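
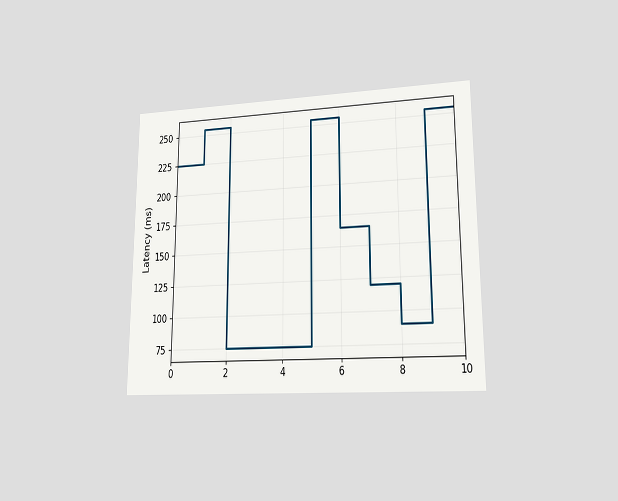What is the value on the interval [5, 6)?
The chart is viewed at a slight angle. On [5, 6) the step sits at 255ms.

255ms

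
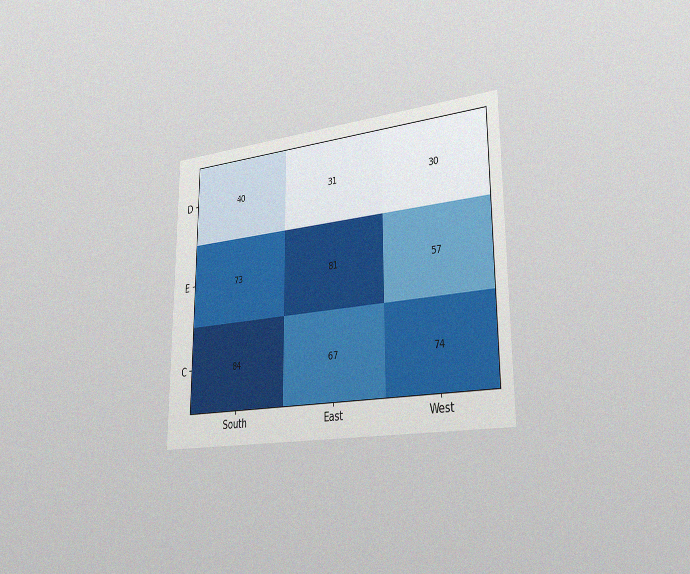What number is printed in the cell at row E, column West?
57

The chart is viewed slightly from the right, with some photo noise. The (E, West) cell reads 57.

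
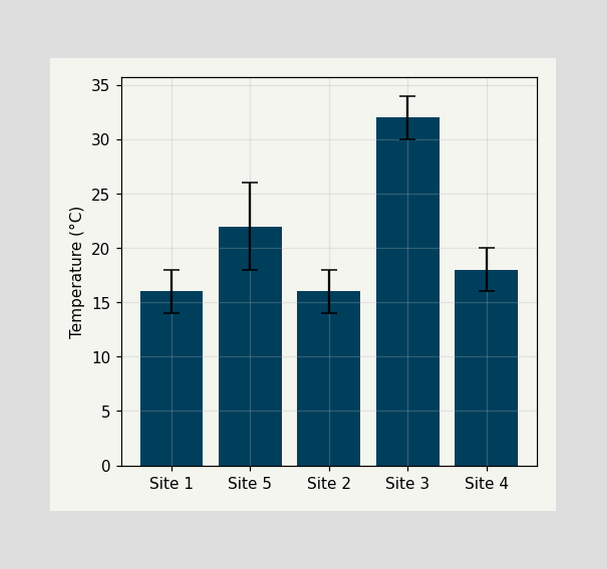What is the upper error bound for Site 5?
The Site 5 bar's upper whisker reaches 26°C.

26°C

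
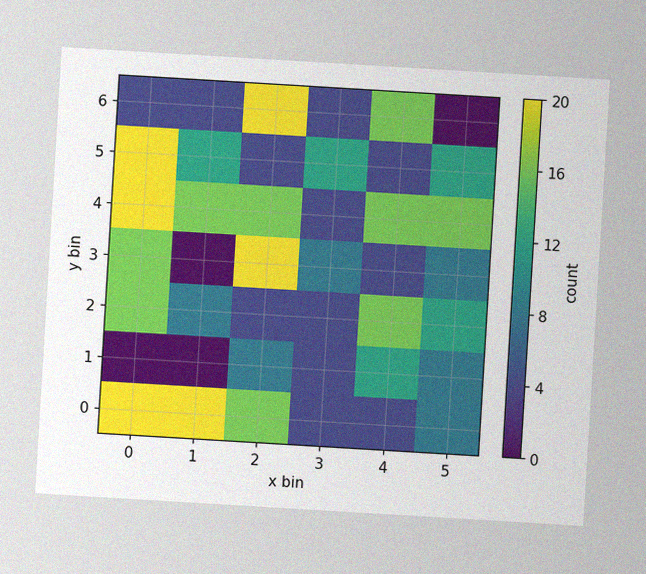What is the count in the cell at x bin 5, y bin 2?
12

The chart is tilted about 3° clockwise, with some photo noise. Matching the cell (5, 2) against the colorbar gives 12.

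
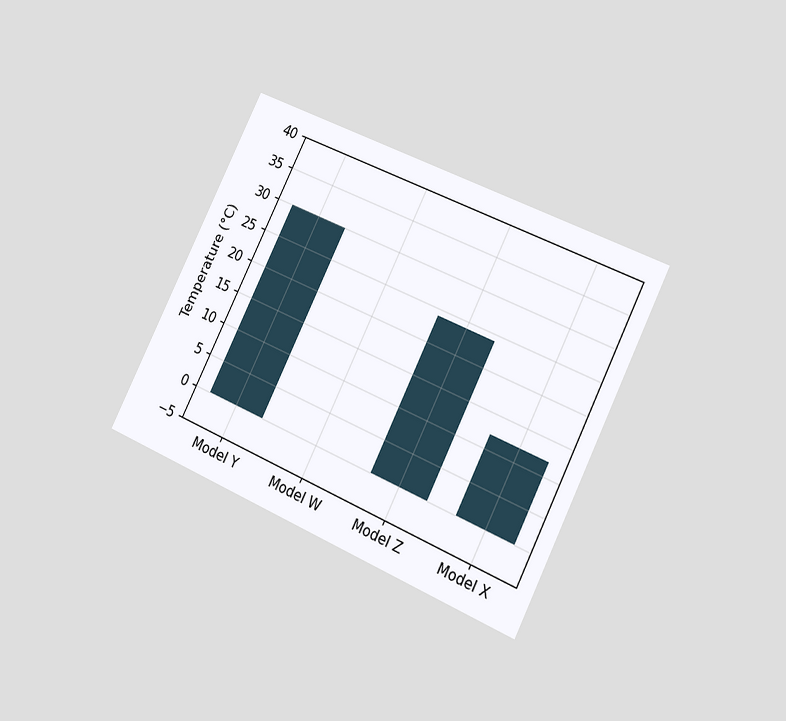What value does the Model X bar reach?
12°C

The chart is tilted about 26° clockwise and viewed slightly from the right. Reading along the chart's y-axis, the Model X bar reaches 12°C.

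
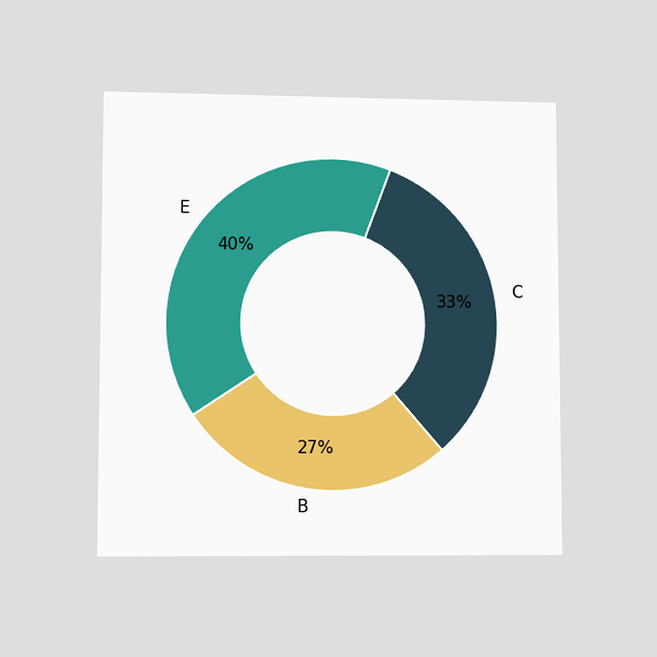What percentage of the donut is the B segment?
27%

The chart is viewed at a slight angle. The B segment takes up 27% of the ring.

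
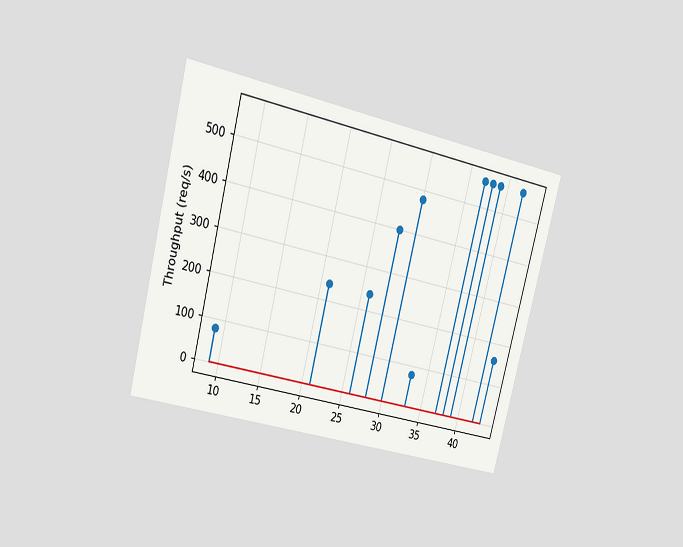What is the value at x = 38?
The chart is tilted about 14° clockwise and viewed at a slight angle. The stem at x=38 reaches 560req/s.

560req/s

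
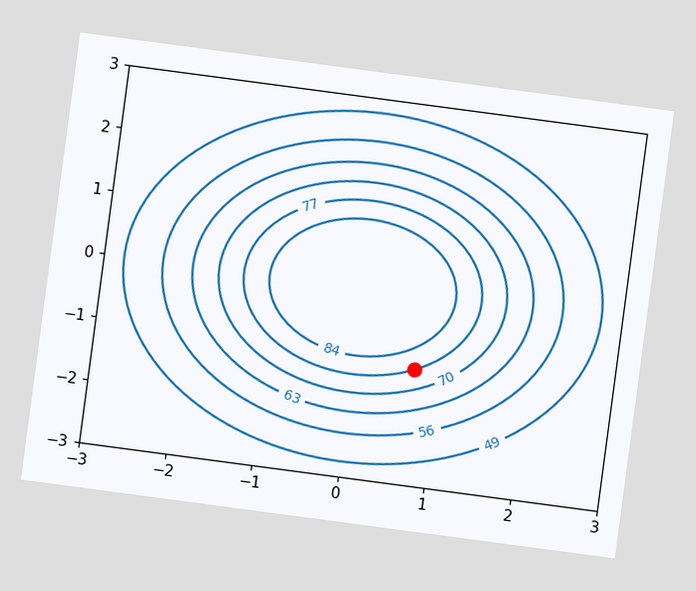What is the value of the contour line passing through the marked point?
77

The chart is tilted about 8° clockwise. The marked point sits on the contour labelled 77.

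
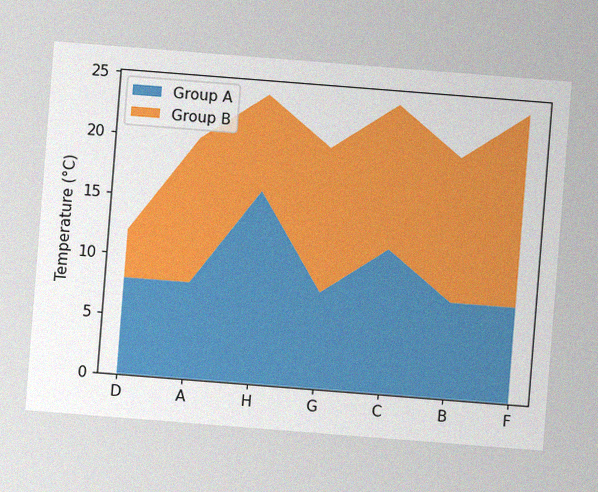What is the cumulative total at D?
The chart is tilted about 4° clockwise, with some photo noise. The stacked total at D reaches 12°C.

12°C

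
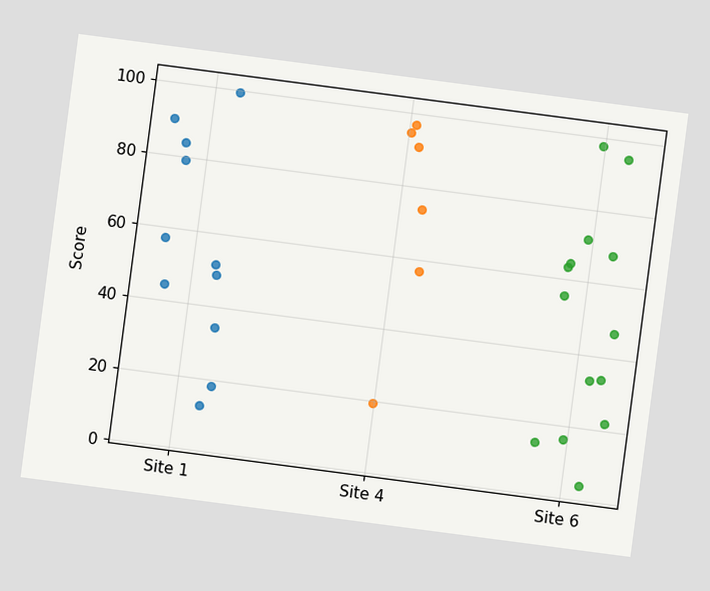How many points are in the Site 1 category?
The chart is tilted about 7° clockwise. Counting the markers in the Site 1 column gives 11.

11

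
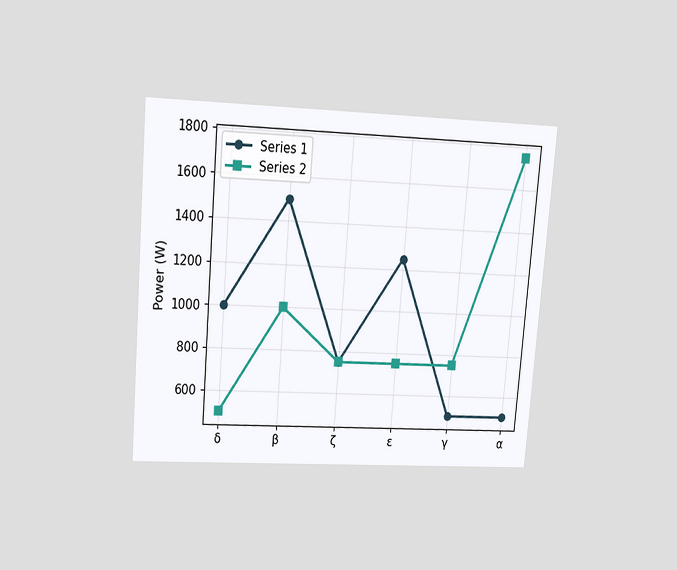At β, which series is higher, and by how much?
Series 1, by 500W

The chart is tilted about 5° clockwise and viewed slightly from above. At β, Series 1 sits above the other line by 500W.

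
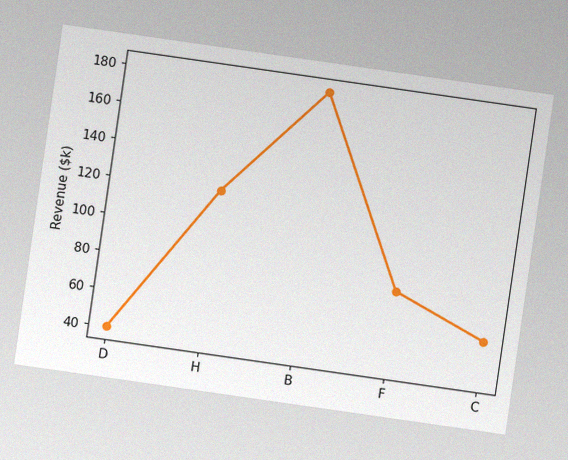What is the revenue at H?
$120k

The chart is tilted about 8° clockwise, with some photo noise. At H, the line is at $120k.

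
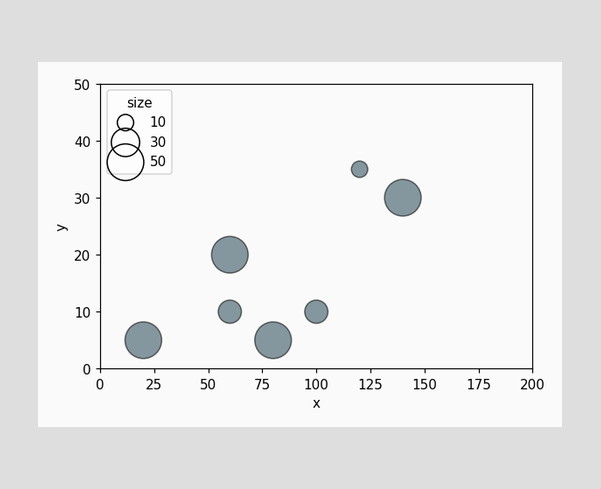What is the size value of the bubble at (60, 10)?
Matching the bubble at (60, 10) against the size legend gives 20.

20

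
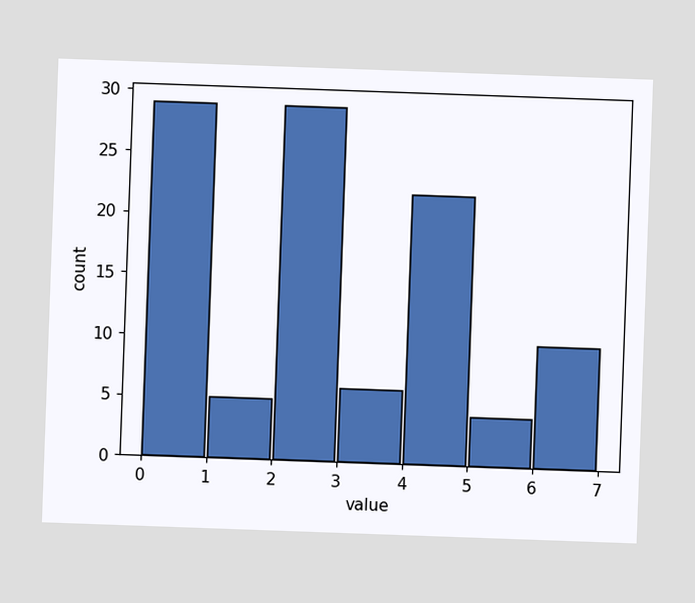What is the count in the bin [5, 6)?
4

The chart is tilted about 2° clockwise. The [5, 6) bin has height 4.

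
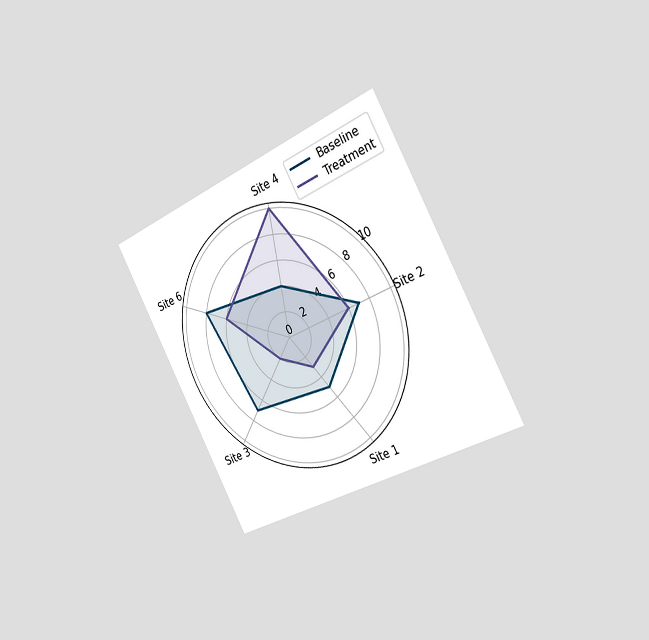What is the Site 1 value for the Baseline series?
5

The chart is tilted about 29° counter-clockwise and viewed slightly from the right. On the Site 1 axis, Baseline reaches 5.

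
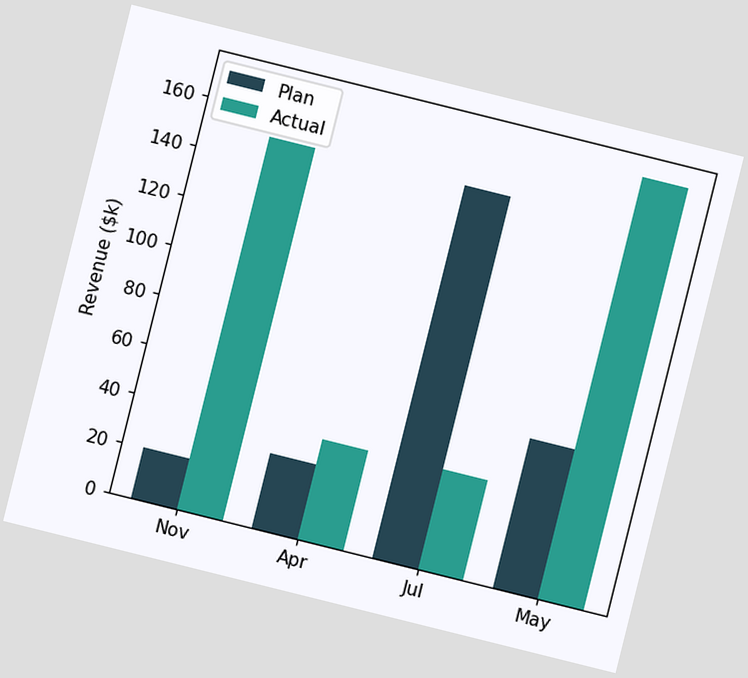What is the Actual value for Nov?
$150k

The chart is tilted about 14° clockwise. The Actual bar at Nov reaches $150k on the y-axis.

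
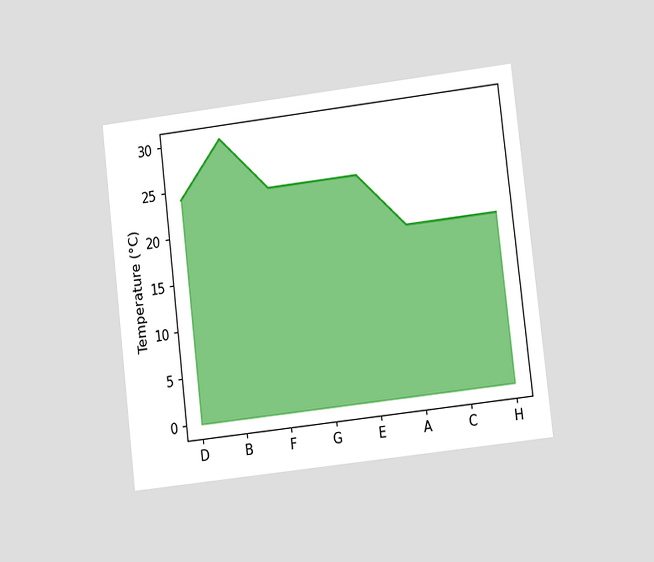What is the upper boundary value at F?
24°C

The chart is tilted about 7° counter-clockwise and viewed at a slight angle. At F the upper boundary is at 24°C.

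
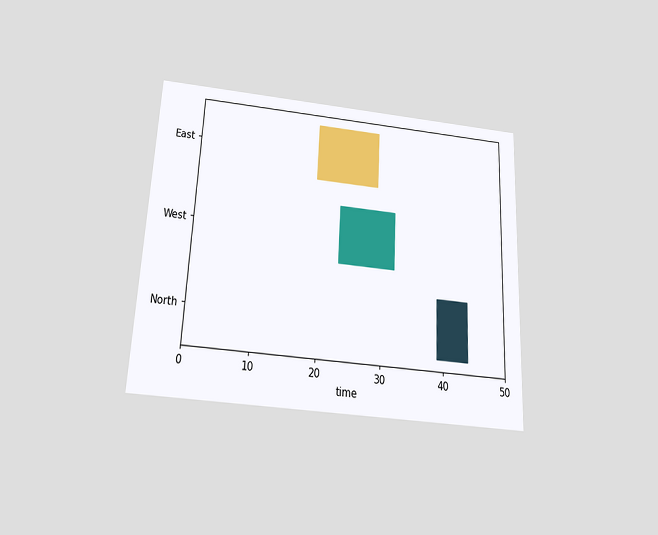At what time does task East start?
19

The chart is tilted about 3° clockwise and viewed slightly from below. The East bar begins at t=19.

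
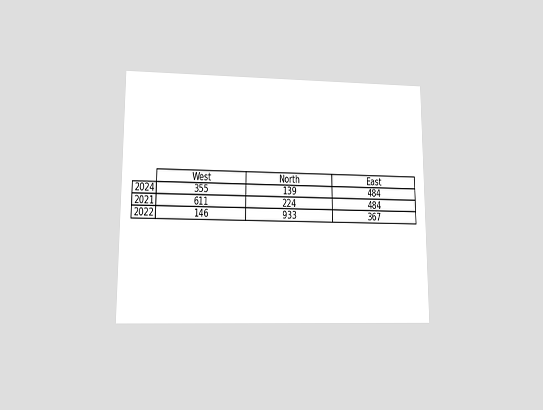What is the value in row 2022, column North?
933

The chart is viewed at a slight angle. The (2022, North) cell reads 933.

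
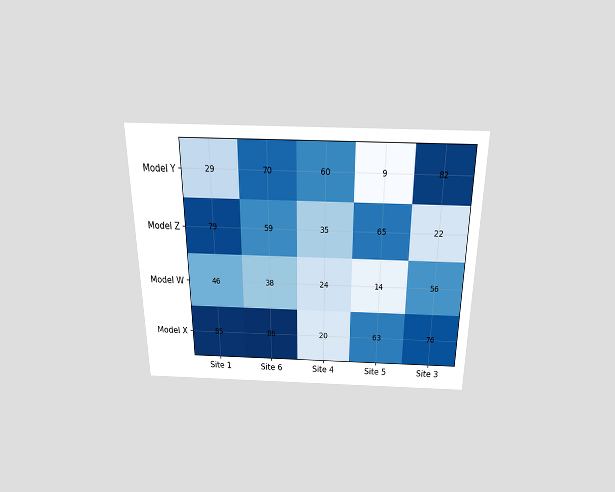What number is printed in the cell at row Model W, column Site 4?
24

The chart is viewed slightly from above. The (Model W, Site 4) cell reads 24.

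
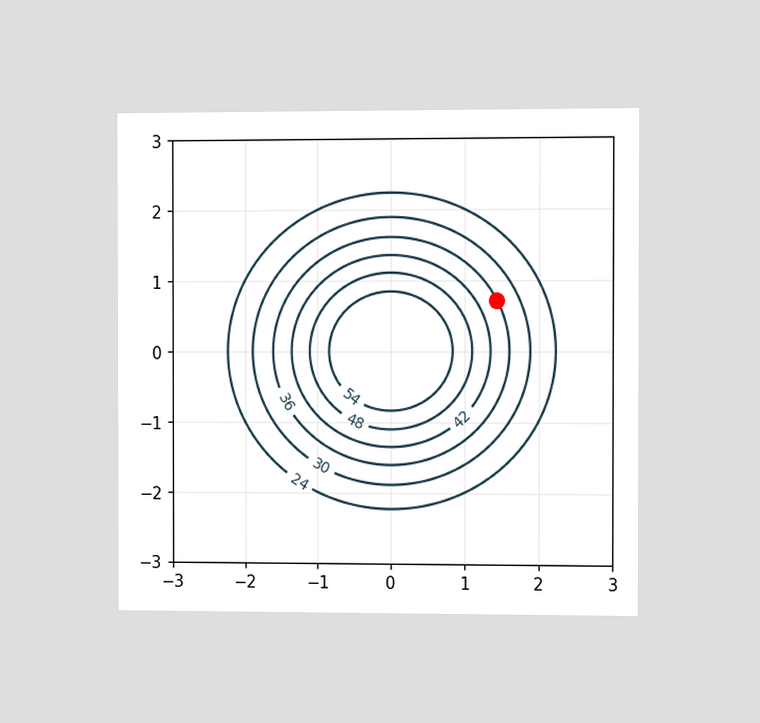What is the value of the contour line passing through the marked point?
The chart is viewed at a slight angle. The marked point sits on the contour labelled 36.

36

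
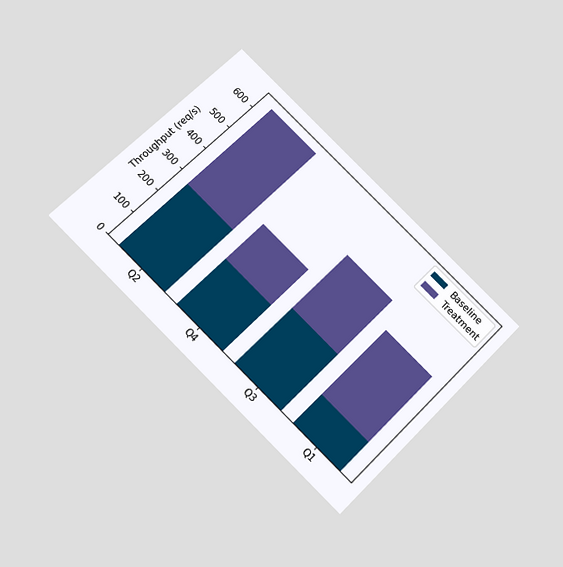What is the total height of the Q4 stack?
360req/s

The chart is tilted about 45° clockwise and viewed slightly from below. The Q4 stack's top reaches 360req/s on the y-axis.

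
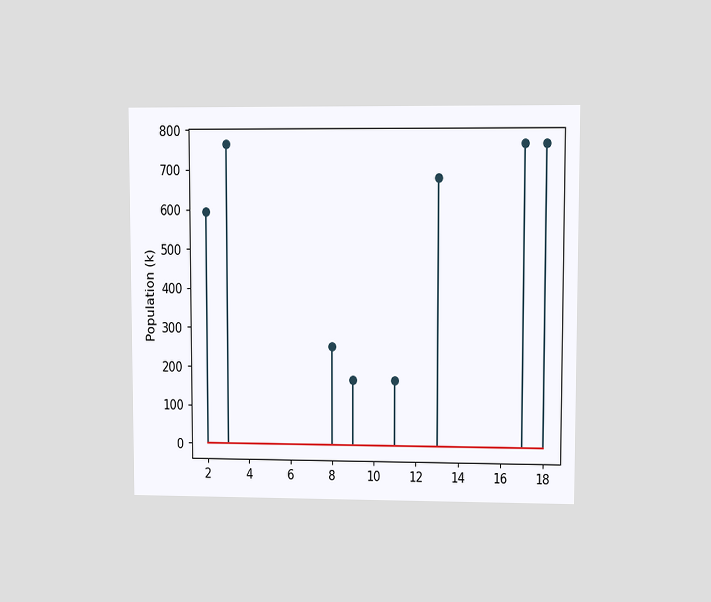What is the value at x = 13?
680k

The chart is viewed at a slight angle. The stem at x=13 reaches 680k.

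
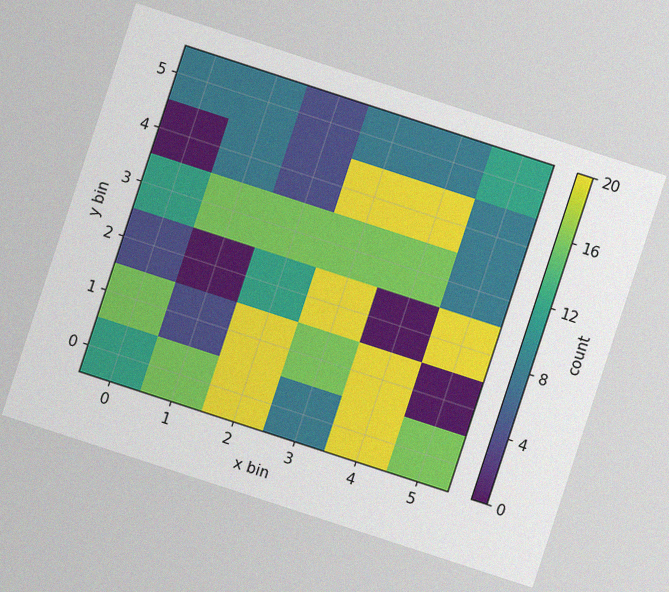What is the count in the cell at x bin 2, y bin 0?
The chart is tilted about 18° clockwise, with some photo noise. Matching the cell (2, 0) against the colorbar gives 20.

20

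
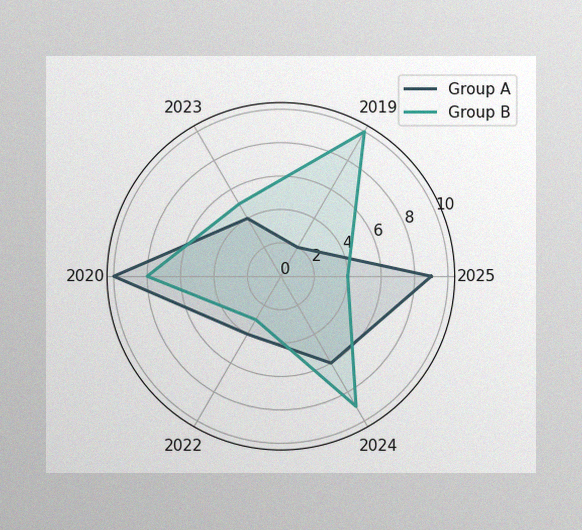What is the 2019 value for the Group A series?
2

The image has some photo noise and uneven lighting. On the 2019 axis, Group A reaches 2.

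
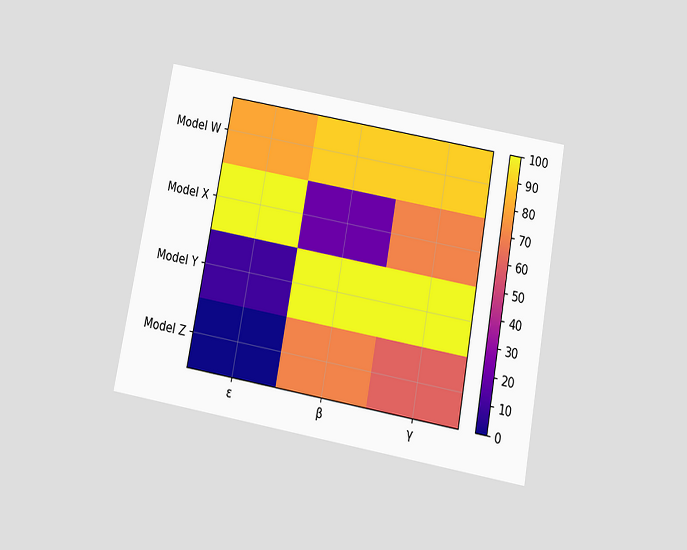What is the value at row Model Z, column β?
The chart is tilted about 10° clockwise and viewed slightly from below. Matching cell (Model Z, β) against the colorbar gives 70.

70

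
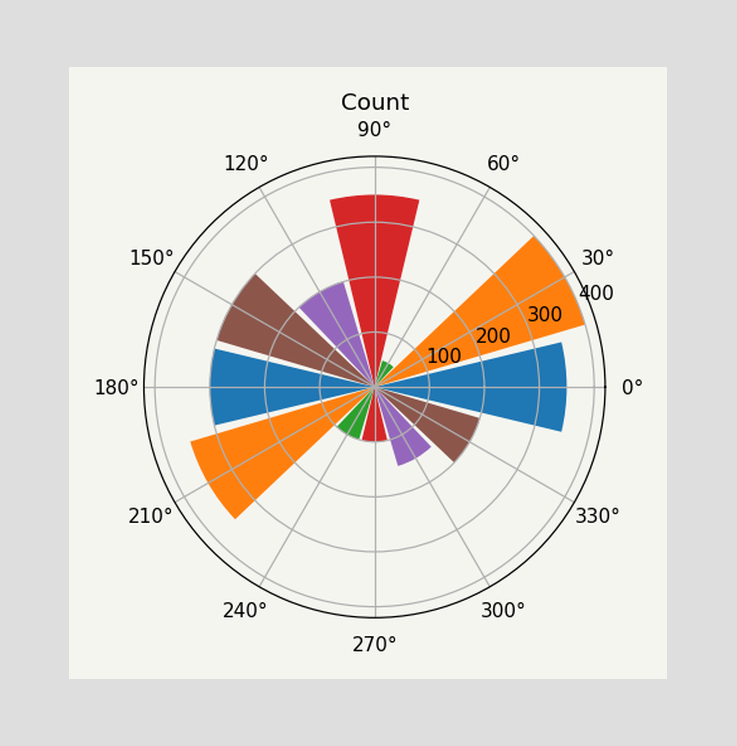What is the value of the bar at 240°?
The bar at 240° reaches 100 on the radial axis.

100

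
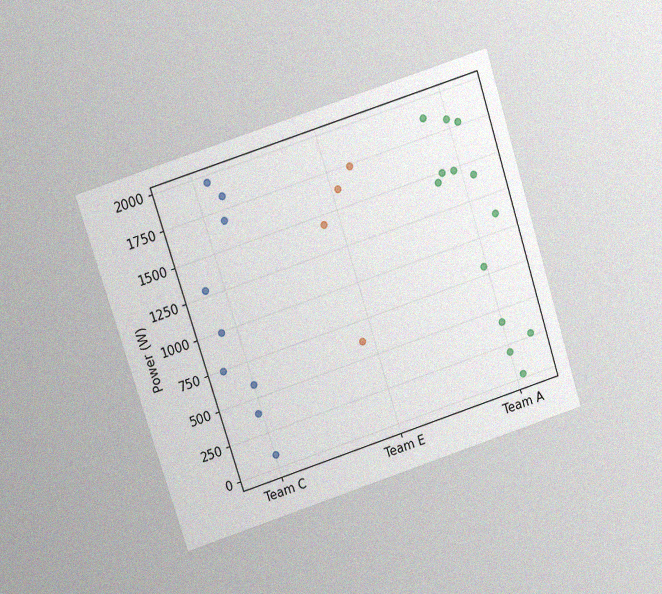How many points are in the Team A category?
The chart is tilted about 18° counter-clockwise and viewed at a slight angle, with some photo noise. Counting the markers in the Team A column gives 13.

13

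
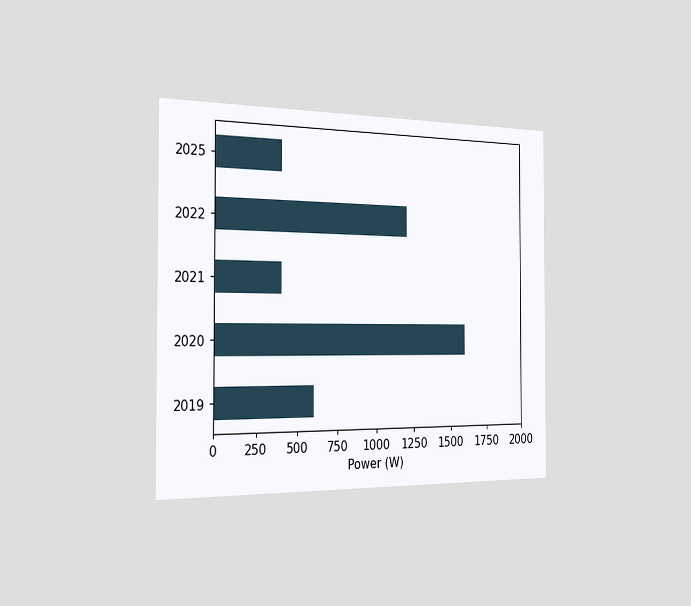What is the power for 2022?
1200W

The chart is viewed slightly from the left. Reading along the chart's x-axis, the 2022 bar reaches 1200W.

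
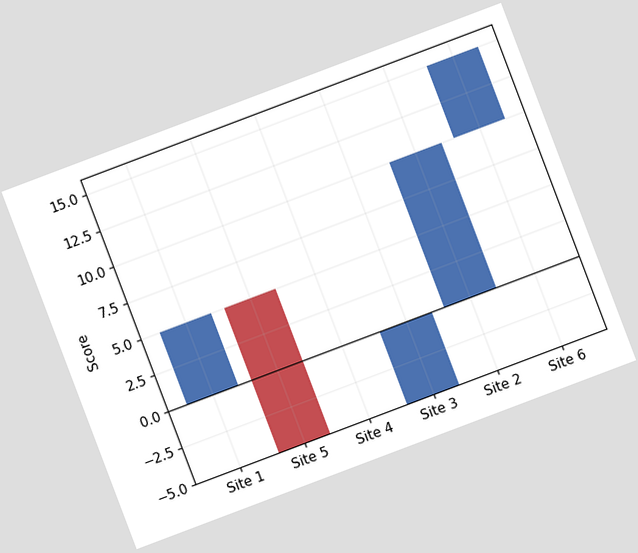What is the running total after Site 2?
The chart is tilted about 21° counter-clockwise. After Site 2 the running total reaches 10.

10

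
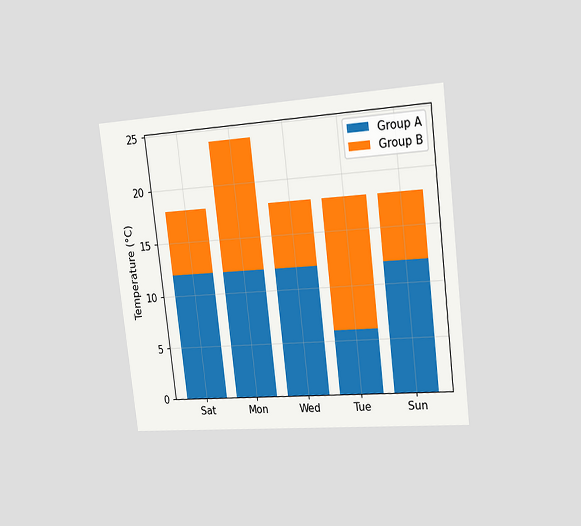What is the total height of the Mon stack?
24°C

The chart is tilted about 7° counter-clockwise and viewed slightly from the right. The Mon stack's top reaches 24°C on the y-axis.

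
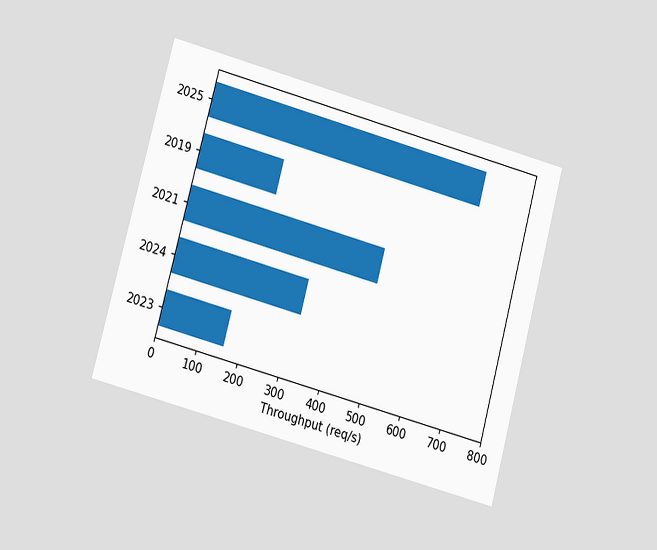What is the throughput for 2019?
200req/s

The chart is tilted about 15° clockwise and viewed at a slight angle. Reading along the chart's x-axis, the 2019 bar reaches 200req/s.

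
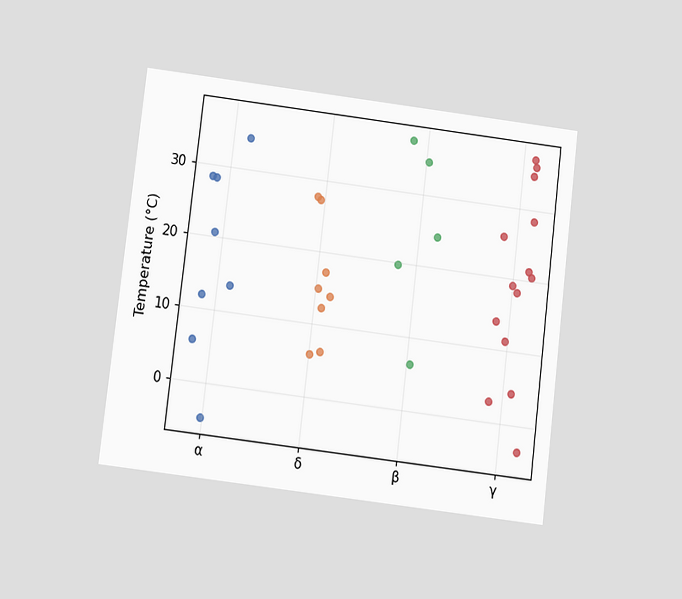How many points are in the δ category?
The chart is tilted about 7° clockwise and viewed slightly from below. Counting the markers in the δ column gives 8.

8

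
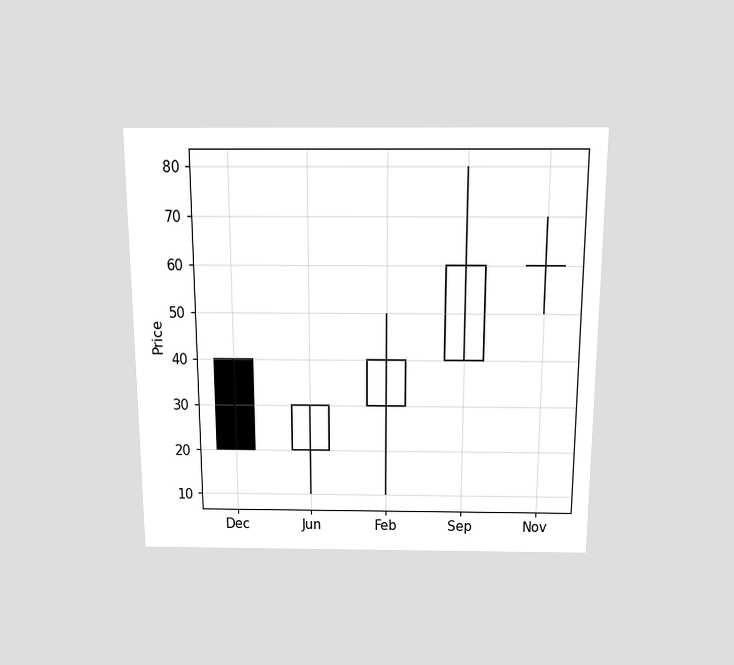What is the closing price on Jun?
30

The chart is viewed slightly from above. The Jun candle closes at 30.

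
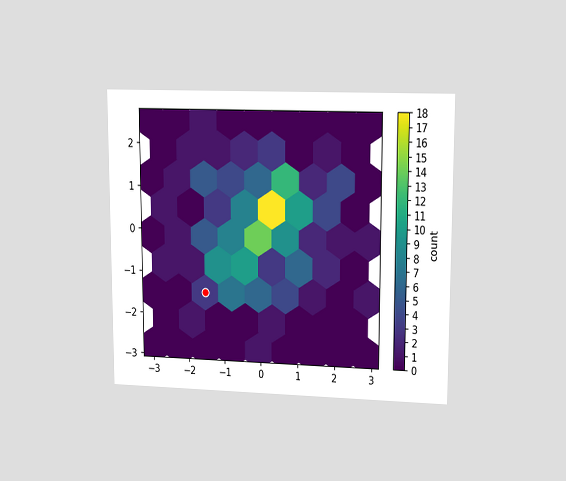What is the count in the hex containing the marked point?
3

The chart is viewed at a slight angle. The marked hex reads 3 on the colorbar.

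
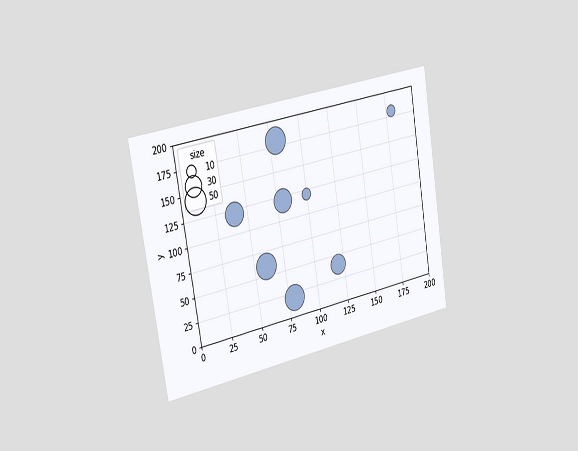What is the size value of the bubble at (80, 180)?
The chart is tilted about 9° counter-clockwise and viewed slightly from the left. Matching the bubble at (80, 180) against the size legend gives 50.

50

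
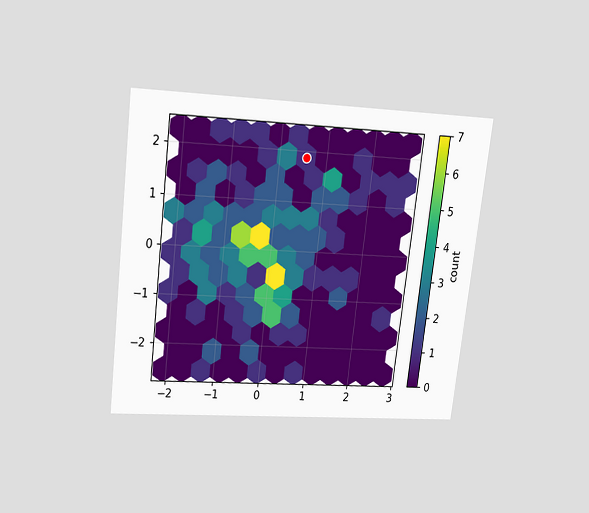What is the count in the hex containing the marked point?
1

The chart is tilted about 7° clockwise and viewed slightly from above. The marked hex reads 1 on the colorbar.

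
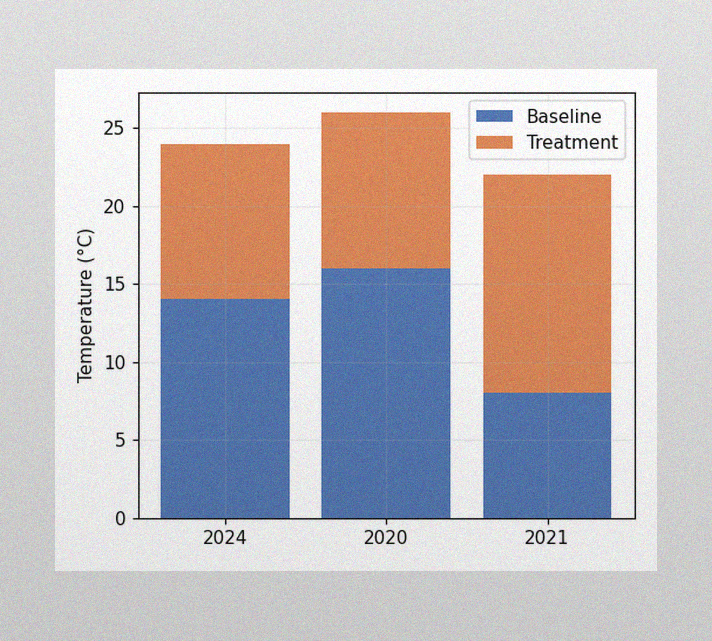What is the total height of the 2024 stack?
24°C

The image has some photo noise and uneven lighting. The 2024 stack's top reaches 24°C on the y-axis.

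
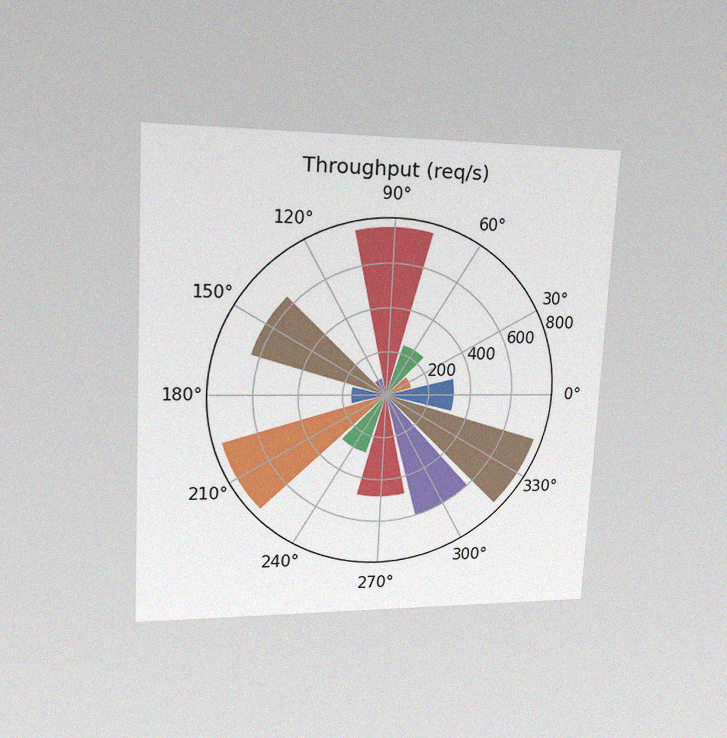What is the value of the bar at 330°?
The chart is tilted about 3° clockwise and viewed at a slight angle, with some photo noise. The bar at 330° reaches 760req/s on the radial axis.

760req/s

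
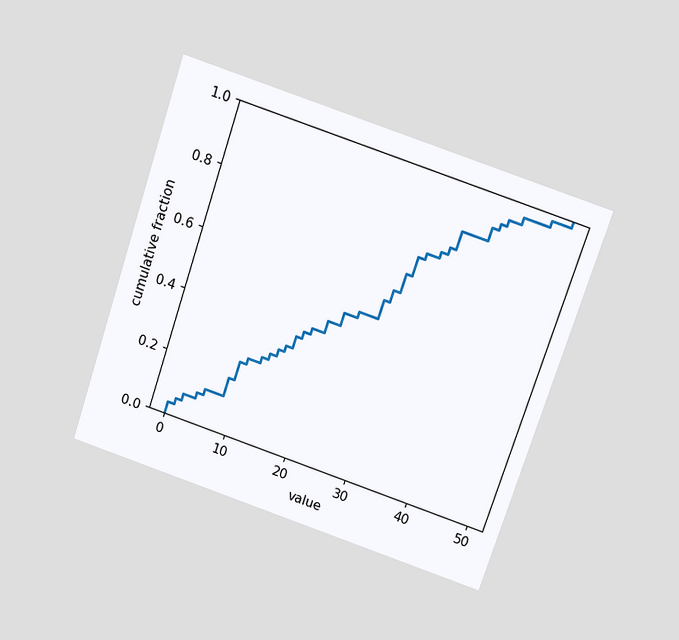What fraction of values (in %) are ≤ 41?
The chart is tilted about 18° clockwise and viewed slightly from above. At x=41 the ECDF step is at 94%.

94%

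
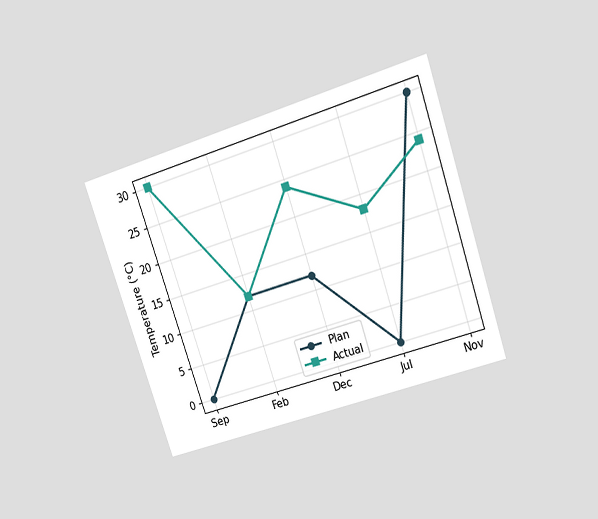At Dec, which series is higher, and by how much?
The chart is tilted about 19° counter-clockwise and viewed slightly from above. At Dec, Actual sits above the other line by 12°C.

Actual, by 12°C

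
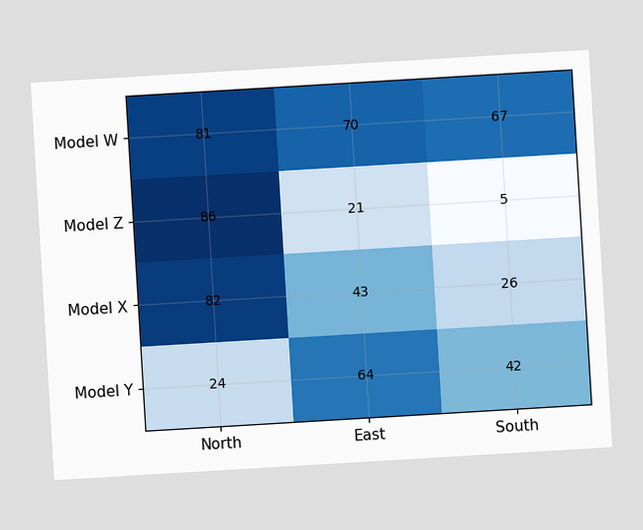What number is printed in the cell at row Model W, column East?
70

The chart is tilted about 3° counter-clockwise. The (Model W, East) cell reads 70.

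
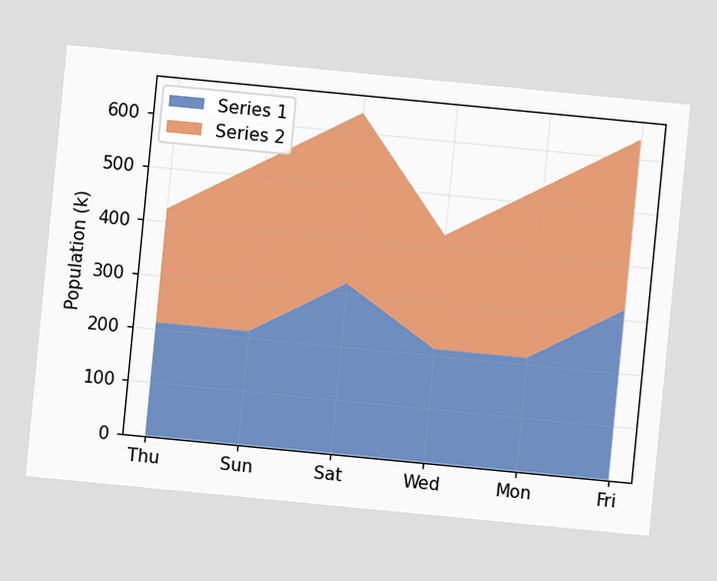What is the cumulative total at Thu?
424k

The chart is tilted about 5° clockwise. The stacked total at Thu reaches 424k.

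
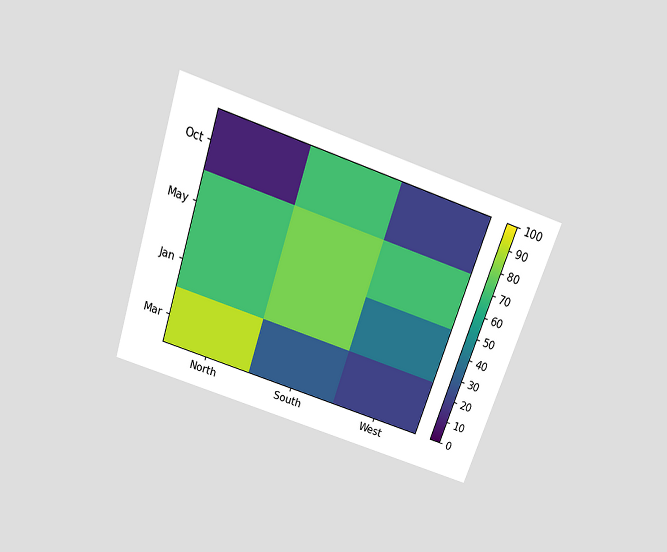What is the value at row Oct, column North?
10

The chart is tilted about 18° clockwise and viewed slightly from above. Matching cell (Oct, North) against the colorbar gives 10.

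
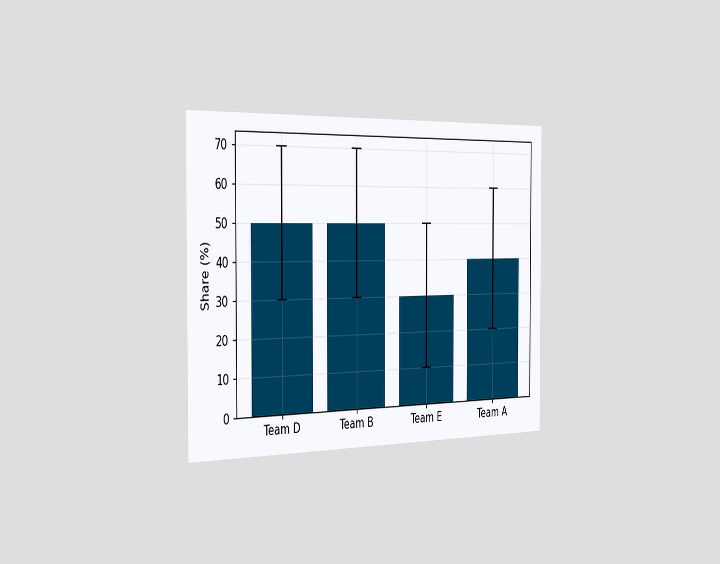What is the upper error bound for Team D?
70%

The chart is viewed slightly from the left. The Team D bar's upper whisker reaches 70%.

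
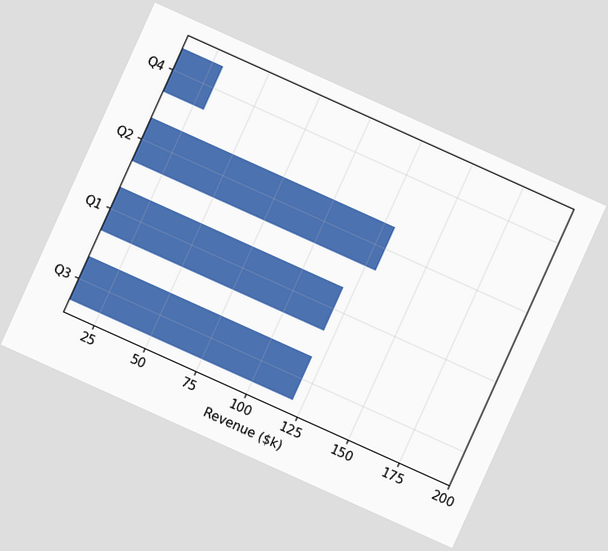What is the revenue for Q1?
The chart is tilted about 24° clockwise. Reading along the chart's x-axis, the Q1 bar reaches $120k.

$120k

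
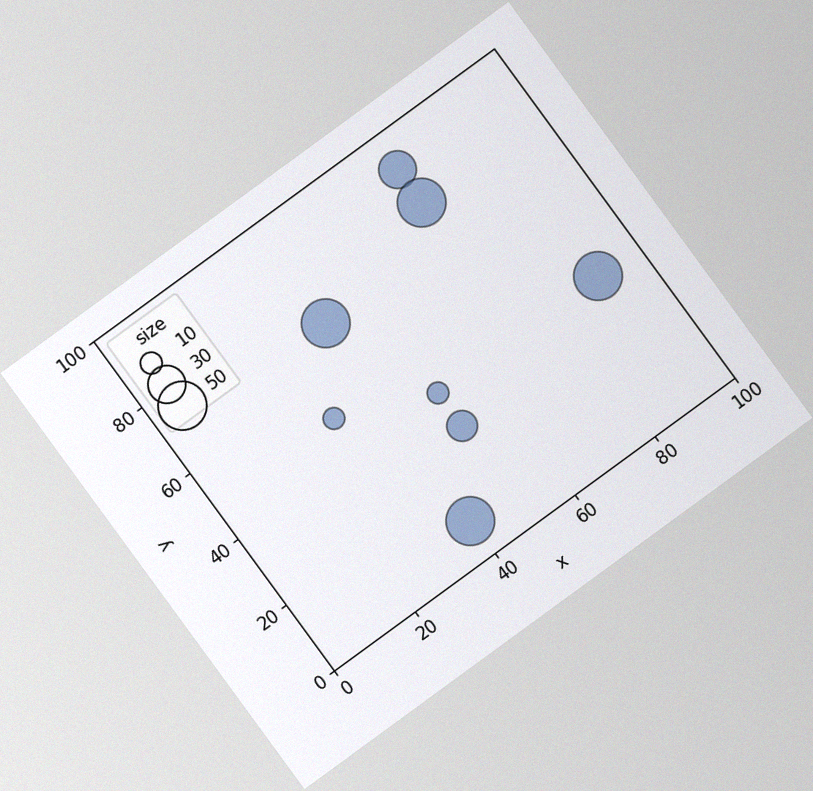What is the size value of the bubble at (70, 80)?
The chart is tilted about 36° counter-clockwise, with some photo noise. Matching the bubble at (70, 80) against the size legend gives 50.

50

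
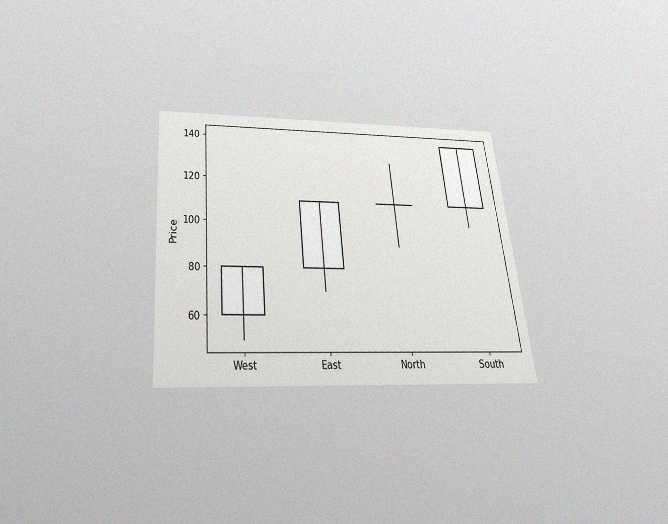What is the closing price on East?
110

The chart is tilted about 6° counter-clockwise and viewed slightly from below, with some photo noise. The East candle closes at 110.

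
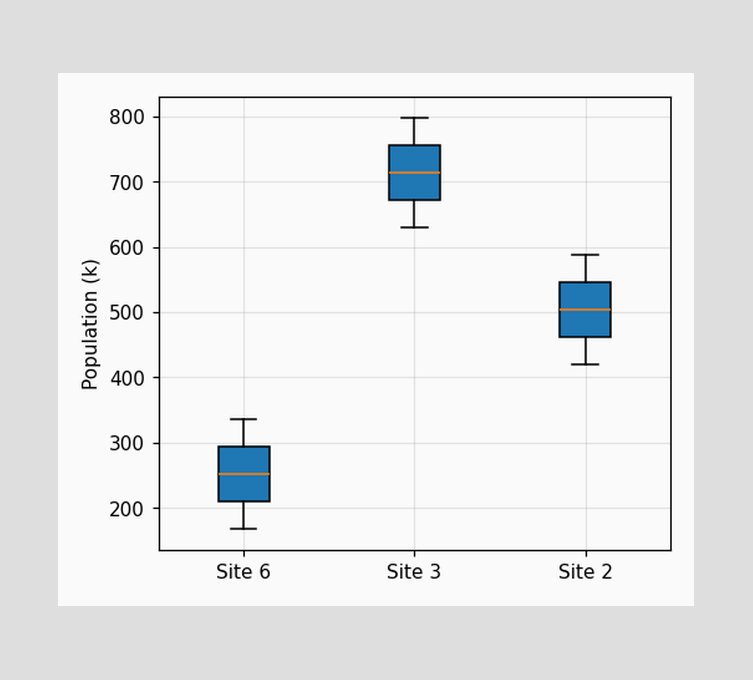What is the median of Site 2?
The median line in the Site 2 box sits at 504k.

504k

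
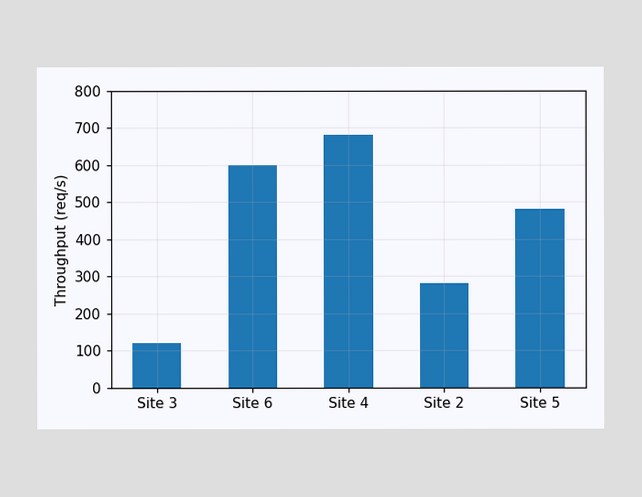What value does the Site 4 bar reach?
Reading along the chart's y-axis, the Site 4 bar reaches 680req/s.

680req/s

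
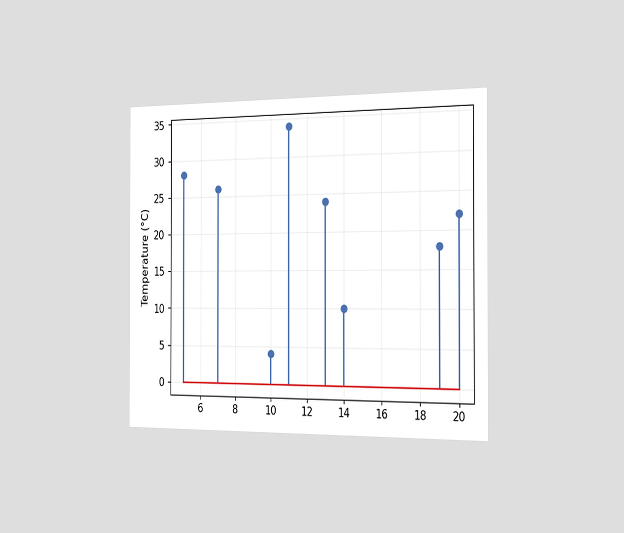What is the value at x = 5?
The chart is viewed slightly from the right. The stem at x=5 reaches 28°C.

28°C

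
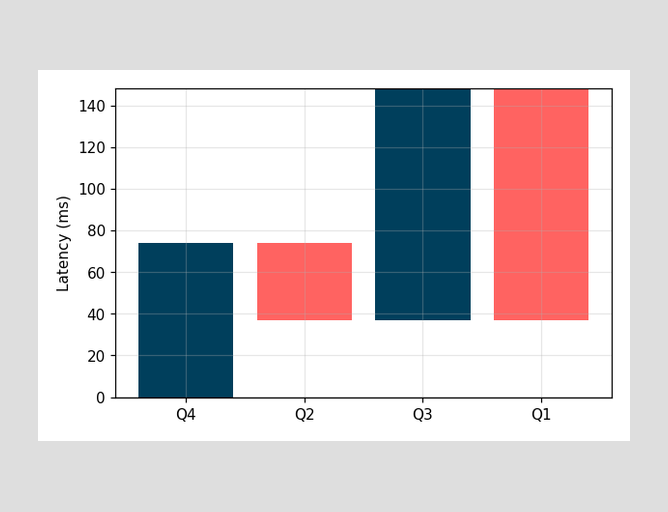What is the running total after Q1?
37ms

After Q1 the running total reaches 37ms.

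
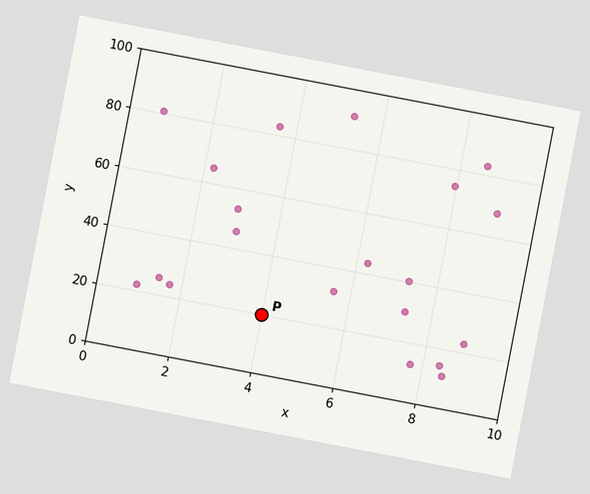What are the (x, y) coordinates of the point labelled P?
(4, 20)

The chart is tilted about 11° clockwise. Following the gridlines from P to each axis, P sits at (4, 20).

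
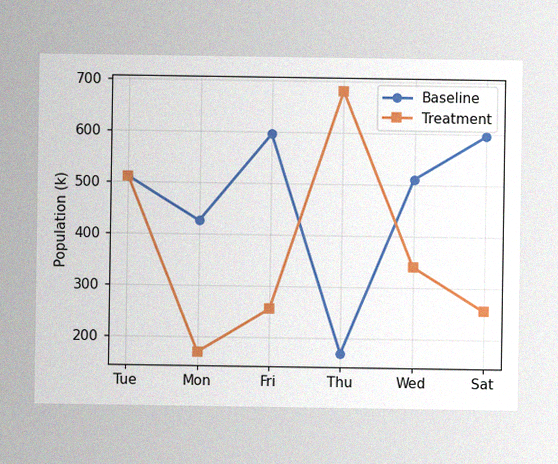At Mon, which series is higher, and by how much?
The image has some photo noise and uneven lighting. At Mon, Baseline sits above the other line by 255k.

Baseline, by 255k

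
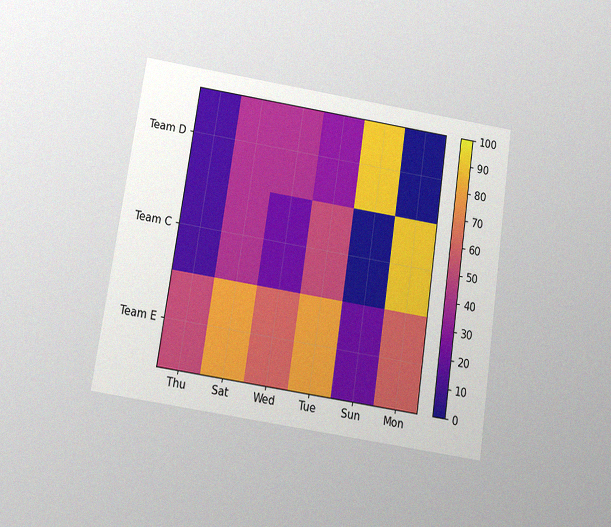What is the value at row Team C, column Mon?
90

The chart is tilted about 8° clockwise and viewed slightly from below, with some photo noise. Matching cell (Team C, Mon) against the colorbar gives 90.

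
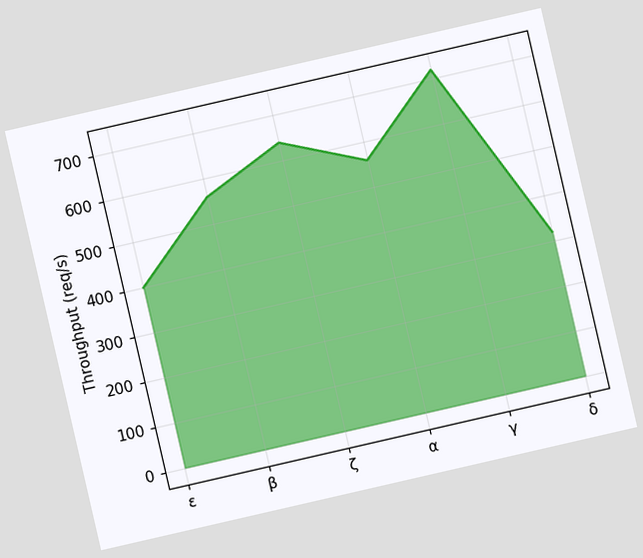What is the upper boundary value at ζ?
640req/s

The chart is tilted about 13° counter-clockwise. At ζ the upper boundary is at 640req/s.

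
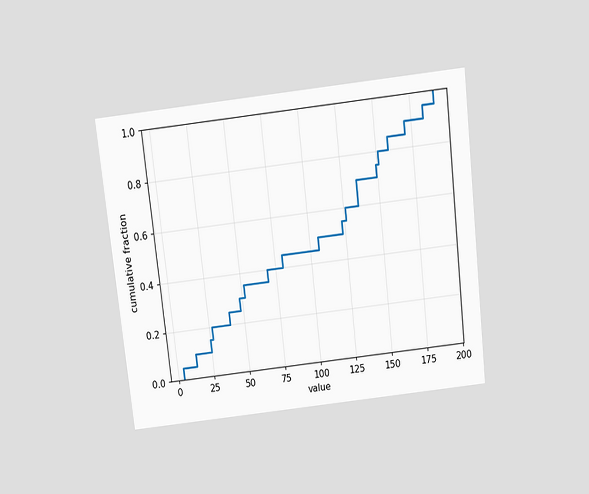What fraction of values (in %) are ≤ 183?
95%

The chart is tilted about 7° counter-clockwise and viewed slightly from above. At x=183 the ECDF step is at 95%.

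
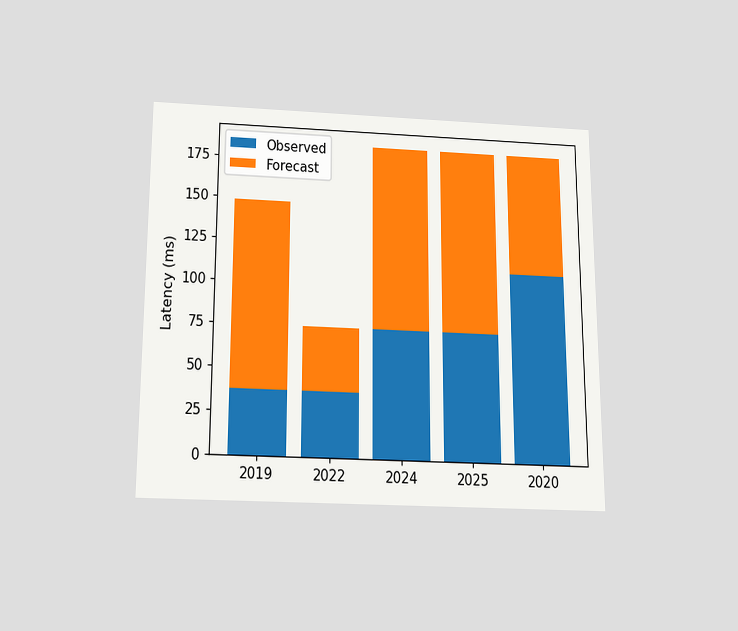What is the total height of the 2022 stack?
The chart is viewed slightly from below. The 2022 stack's top reaches 74ms on the y-axis.

74ms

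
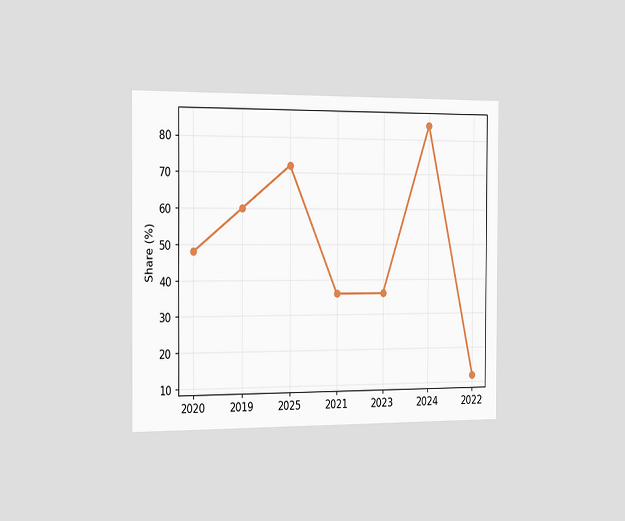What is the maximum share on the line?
84%

The chart is viewed slightly from the left. The highest point is at 2024, and reading across to the y-axis gives 84%.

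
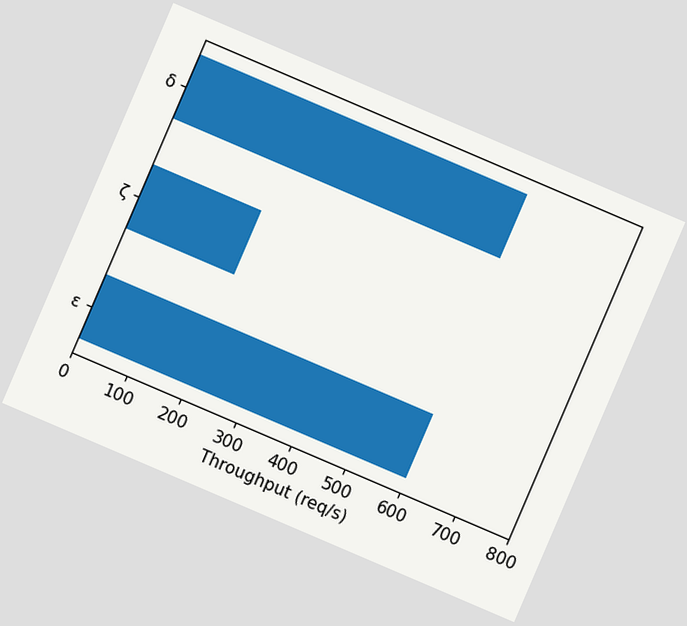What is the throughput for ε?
600req/s

The chart is tilted about 23° clockwise. Reading along the chart's x-axis, the ε bar reaches 600req/s.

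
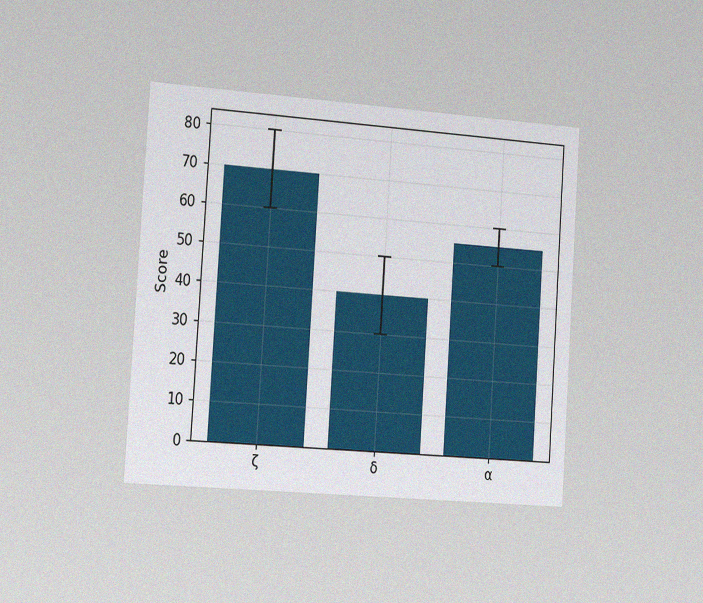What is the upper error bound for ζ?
80

The chart is tilted about 4° clockwise and viewed slightly from the left, with some photo noise. The ζ bar's upper whisker reaches 80.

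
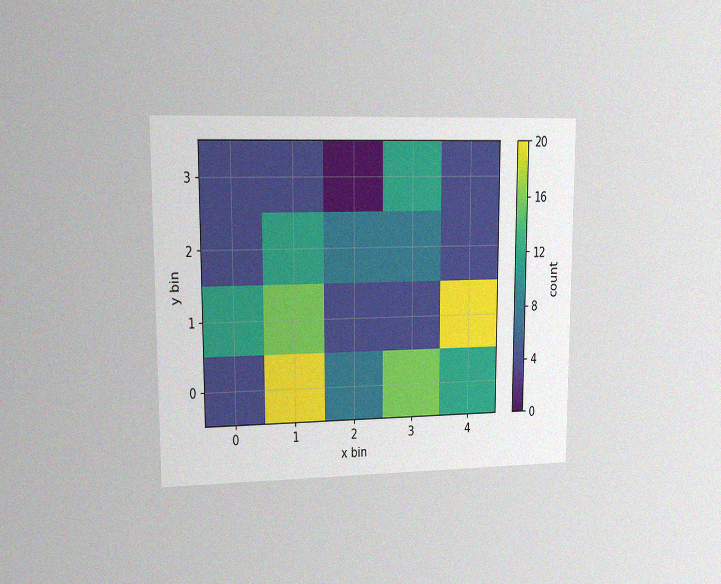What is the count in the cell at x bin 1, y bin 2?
12

The chart is viewed at a slight angle, with some photo noise. Matching the cell (1, 2) against the colorbar gives 12.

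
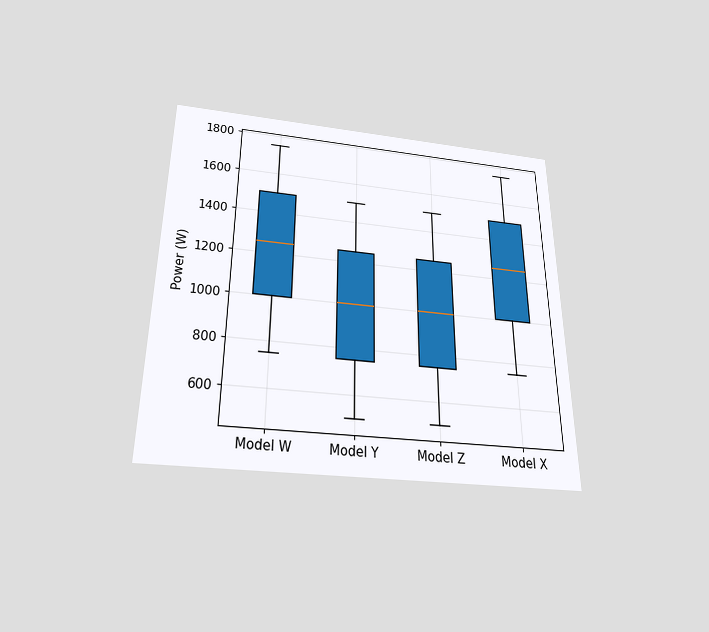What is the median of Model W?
1250W

The chart is viewed slightly from below. The median line in the Model W box sits at 1250W.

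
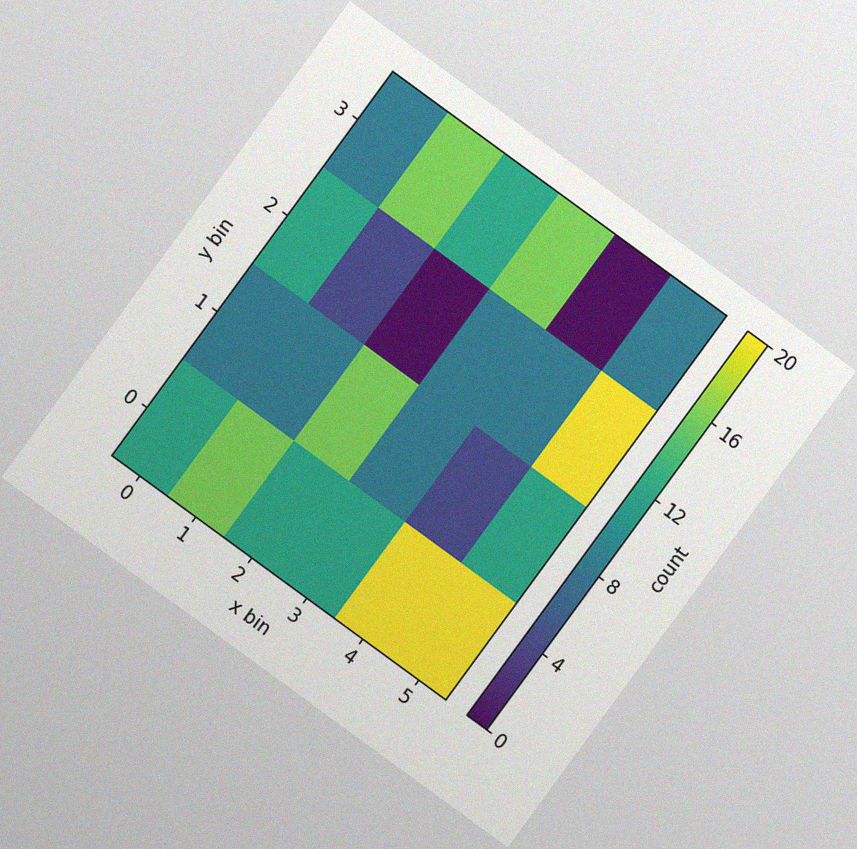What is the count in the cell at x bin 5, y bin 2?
20

The chart is tilted about 36° clockwise, with some photo noise. Matching the cell (5, 2) against the colorbar gives 20.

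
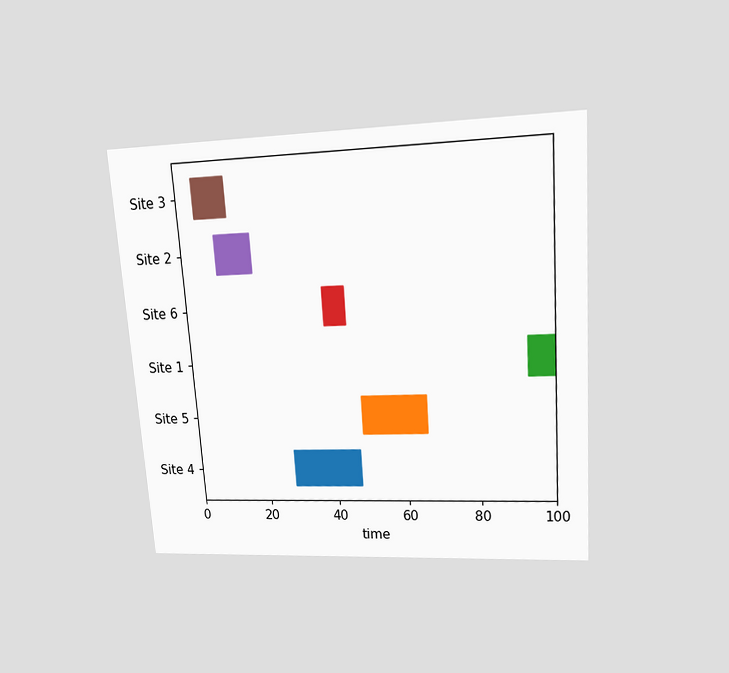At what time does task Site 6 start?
39

The chart is tilted about 4° counter-clockwise and viewed at a slight angle. The Site 6 bar begins at t=39.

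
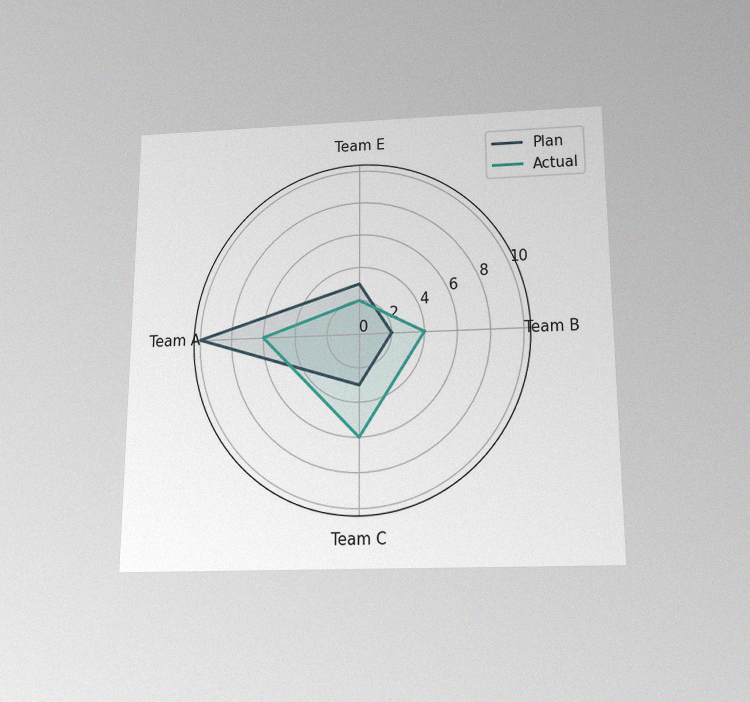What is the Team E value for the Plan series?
The chart is viewed slightly from below, with some photo noise. On the Team E axis, Plan reaches 3.

3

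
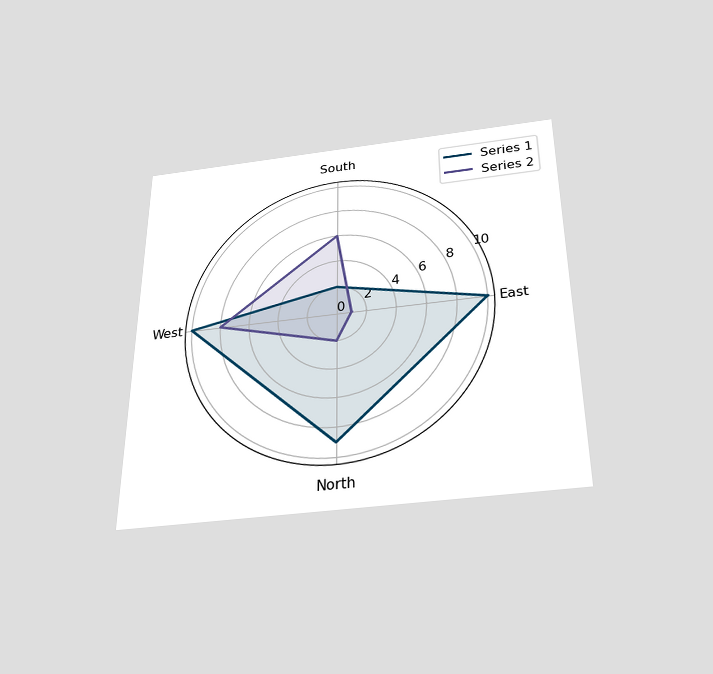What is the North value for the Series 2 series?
2

The chart is viewed slightly from below. On the North axis, Series 2 reaches 2.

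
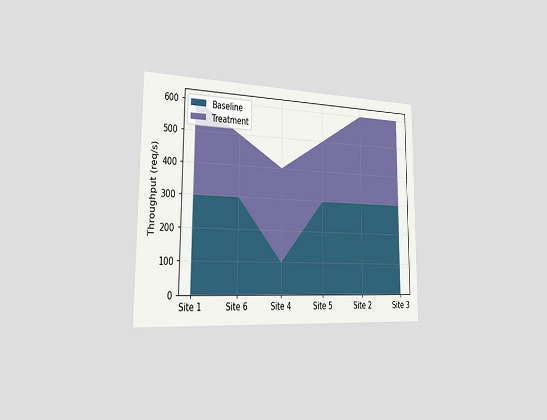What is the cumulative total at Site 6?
The chart is viewed slightly from the left. The stacked total at Site 6 reaches 500req/s.

500req/s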